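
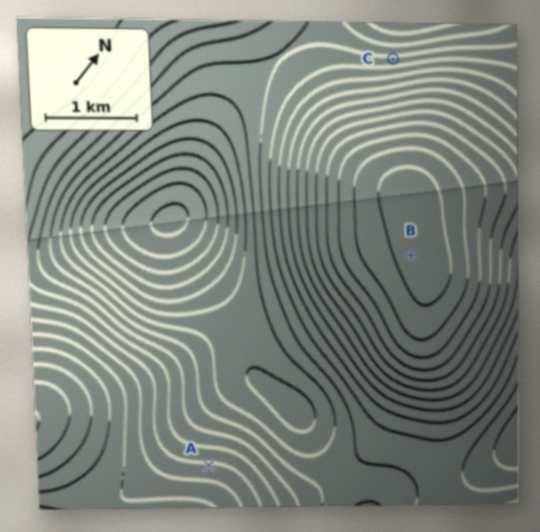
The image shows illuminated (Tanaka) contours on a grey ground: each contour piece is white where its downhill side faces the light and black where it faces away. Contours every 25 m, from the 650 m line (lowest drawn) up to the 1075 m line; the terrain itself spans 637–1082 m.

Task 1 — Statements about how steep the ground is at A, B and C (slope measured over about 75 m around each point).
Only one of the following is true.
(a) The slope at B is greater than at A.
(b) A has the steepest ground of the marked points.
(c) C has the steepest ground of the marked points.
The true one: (c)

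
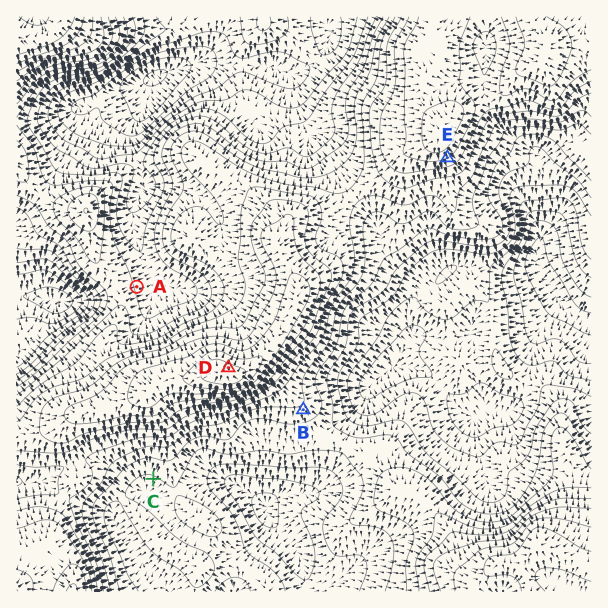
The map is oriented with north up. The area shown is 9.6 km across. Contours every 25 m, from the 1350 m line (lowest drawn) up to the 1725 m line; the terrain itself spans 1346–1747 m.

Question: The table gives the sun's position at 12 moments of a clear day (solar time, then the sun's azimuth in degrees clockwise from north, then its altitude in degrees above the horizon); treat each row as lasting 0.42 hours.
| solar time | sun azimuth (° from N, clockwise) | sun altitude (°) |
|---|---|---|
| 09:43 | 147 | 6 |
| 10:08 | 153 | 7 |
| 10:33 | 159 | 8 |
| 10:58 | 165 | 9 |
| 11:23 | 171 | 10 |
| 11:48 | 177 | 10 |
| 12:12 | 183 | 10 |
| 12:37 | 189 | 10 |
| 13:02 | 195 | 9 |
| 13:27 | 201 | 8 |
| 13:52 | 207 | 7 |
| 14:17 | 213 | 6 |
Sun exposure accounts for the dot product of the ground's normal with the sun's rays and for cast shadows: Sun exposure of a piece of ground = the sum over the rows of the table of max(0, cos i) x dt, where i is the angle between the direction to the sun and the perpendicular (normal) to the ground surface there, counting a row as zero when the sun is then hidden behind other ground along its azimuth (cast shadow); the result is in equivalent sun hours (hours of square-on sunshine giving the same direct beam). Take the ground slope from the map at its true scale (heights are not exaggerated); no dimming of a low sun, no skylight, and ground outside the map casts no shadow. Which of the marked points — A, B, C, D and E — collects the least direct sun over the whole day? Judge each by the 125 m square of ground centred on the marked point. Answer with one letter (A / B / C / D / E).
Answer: D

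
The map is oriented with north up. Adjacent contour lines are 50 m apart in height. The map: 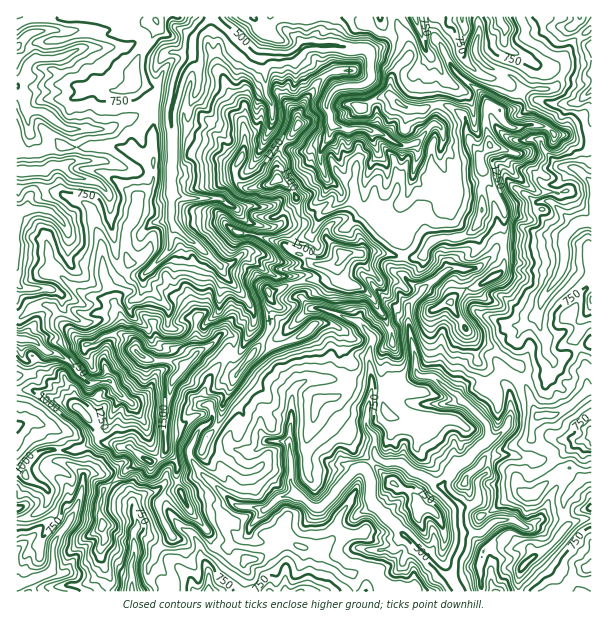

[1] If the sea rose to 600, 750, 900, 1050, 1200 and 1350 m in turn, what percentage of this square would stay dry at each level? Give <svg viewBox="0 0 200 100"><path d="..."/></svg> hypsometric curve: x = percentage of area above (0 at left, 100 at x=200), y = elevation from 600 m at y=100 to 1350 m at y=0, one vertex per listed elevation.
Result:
<svg viewBox="0 0 200 100"><path d="M179 100l-43-20-57-20-31-20-22-20-15-20"/></svg>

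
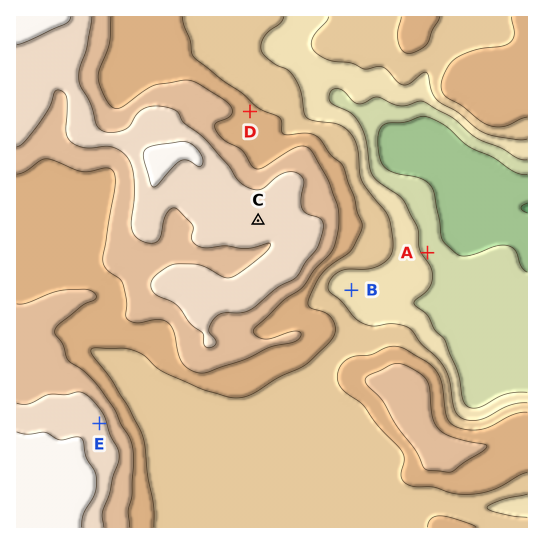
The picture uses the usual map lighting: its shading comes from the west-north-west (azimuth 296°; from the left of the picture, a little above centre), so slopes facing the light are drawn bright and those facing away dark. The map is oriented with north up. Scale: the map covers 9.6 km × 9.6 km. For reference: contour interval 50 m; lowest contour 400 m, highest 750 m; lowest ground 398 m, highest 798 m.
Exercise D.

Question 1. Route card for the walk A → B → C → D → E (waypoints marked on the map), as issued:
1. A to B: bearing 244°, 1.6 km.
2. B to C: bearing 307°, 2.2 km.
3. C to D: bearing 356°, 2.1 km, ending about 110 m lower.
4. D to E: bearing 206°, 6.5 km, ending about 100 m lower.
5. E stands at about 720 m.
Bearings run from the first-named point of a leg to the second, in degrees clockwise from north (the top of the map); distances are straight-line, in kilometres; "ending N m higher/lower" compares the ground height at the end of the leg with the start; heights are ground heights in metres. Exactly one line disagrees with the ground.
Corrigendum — Line 4: it should read "ending about 100 m higher".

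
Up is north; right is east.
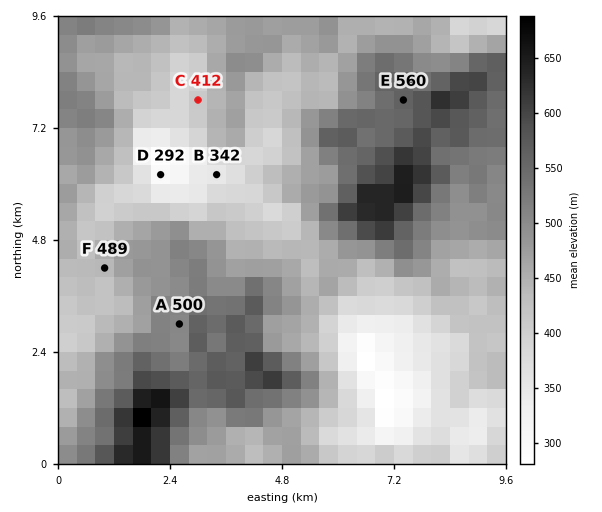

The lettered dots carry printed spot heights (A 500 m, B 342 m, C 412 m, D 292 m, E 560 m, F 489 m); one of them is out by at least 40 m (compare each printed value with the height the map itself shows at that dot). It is F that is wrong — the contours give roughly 439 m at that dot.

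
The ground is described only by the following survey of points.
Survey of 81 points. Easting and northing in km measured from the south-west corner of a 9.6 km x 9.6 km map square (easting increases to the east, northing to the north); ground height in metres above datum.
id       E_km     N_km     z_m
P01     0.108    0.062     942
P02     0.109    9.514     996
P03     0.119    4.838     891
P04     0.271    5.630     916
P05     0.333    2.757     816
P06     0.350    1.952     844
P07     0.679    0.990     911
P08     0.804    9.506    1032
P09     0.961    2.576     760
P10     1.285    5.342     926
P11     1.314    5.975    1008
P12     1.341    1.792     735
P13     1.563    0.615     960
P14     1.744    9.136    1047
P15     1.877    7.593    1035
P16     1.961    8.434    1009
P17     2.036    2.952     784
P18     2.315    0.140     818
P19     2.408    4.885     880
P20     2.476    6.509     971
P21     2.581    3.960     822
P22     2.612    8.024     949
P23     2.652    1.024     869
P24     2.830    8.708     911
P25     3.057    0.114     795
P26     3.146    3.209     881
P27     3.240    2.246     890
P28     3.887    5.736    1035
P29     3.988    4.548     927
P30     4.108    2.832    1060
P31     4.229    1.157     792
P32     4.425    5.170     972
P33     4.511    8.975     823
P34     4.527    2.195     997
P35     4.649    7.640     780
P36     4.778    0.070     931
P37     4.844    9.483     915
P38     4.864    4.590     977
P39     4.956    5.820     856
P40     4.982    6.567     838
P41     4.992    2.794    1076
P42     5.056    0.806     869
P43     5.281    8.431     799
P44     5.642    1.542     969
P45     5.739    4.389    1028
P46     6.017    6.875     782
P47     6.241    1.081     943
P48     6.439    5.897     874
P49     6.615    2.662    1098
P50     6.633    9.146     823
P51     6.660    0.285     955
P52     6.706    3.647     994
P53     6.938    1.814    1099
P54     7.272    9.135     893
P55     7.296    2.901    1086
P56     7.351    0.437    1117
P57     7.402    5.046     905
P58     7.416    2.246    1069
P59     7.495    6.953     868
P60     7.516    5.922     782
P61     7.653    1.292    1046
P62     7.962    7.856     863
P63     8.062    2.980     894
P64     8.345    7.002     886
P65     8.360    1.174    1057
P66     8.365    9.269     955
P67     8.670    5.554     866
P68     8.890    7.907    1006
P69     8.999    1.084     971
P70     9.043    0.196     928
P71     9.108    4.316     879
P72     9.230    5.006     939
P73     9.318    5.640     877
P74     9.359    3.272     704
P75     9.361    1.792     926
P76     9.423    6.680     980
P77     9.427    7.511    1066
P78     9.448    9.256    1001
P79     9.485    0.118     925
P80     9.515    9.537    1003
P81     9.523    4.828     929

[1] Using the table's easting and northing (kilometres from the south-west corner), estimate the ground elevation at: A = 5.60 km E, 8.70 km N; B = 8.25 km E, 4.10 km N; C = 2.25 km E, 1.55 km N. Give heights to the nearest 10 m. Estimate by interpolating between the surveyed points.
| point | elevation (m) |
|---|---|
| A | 760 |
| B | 950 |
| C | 800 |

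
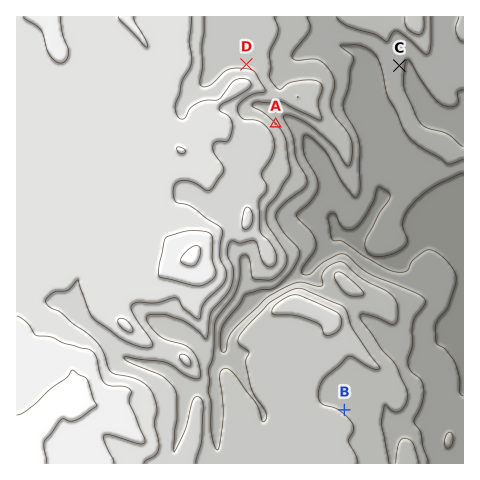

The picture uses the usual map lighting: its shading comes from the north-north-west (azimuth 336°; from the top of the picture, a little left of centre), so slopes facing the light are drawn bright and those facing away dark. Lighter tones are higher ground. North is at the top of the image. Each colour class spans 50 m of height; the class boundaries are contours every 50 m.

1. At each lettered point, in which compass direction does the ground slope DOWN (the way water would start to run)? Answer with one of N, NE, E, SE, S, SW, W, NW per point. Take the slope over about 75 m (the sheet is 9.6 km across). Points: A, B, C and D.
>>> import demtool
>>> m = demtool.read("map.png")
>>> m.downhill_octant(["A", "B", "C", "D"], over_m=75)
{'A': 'NE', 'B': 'NE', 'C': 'E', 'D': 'N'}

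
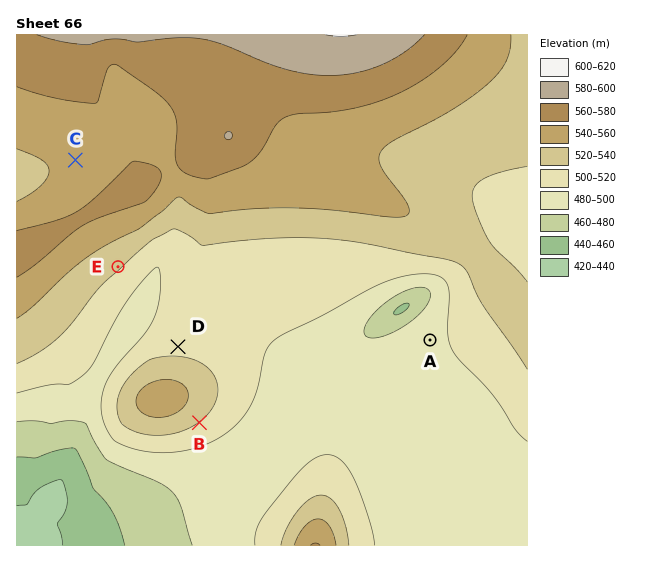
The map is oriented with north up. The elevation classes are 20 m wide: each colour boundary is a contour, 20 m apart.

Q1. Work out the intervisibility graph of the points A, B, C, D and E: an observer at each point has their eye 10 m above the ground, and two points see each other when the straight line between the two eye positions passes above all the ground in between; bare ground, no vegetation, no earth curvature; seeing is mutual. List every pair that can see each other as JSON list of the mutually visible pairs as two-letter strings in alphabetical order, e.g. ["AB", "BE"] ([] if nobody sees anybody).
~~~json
["AB", "AD", "AE", "DE"]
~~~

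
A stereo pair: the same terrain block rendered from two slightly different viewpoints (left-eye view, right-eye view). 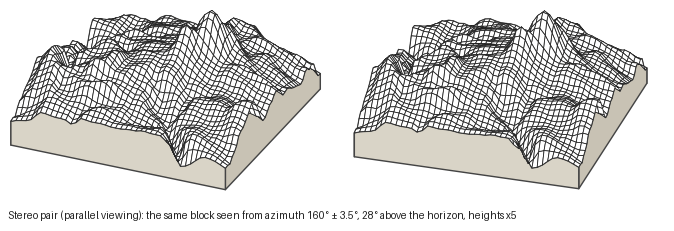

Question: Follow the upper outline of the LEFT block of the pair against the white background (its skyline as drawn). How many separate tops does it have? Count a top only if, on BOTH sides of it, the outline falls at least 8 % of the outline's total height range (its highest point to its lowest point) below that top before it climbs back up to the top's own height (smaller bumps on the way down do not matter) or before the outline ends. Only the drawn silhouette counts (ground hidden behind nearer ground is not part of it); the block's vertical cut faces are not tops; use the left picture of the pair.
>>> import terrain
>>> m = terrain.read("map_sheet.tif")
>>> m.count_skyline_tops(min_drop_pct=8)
2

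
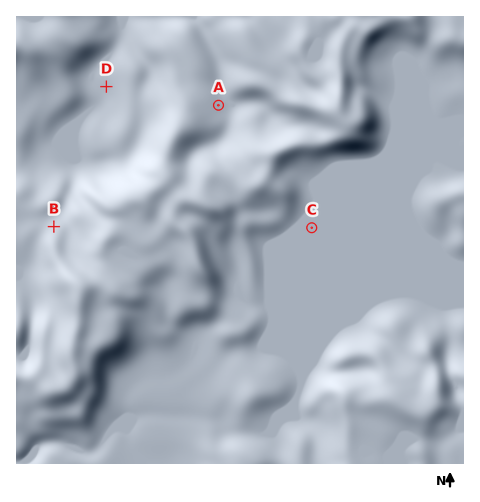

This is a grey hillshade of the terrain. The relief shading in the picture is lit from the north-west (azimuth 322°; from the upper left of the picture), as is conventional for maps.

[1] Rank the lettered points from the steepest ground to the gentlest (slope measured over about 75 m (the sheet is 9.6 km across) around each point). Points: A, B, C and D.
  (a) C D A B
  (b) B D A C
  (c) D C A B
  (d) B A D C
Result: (d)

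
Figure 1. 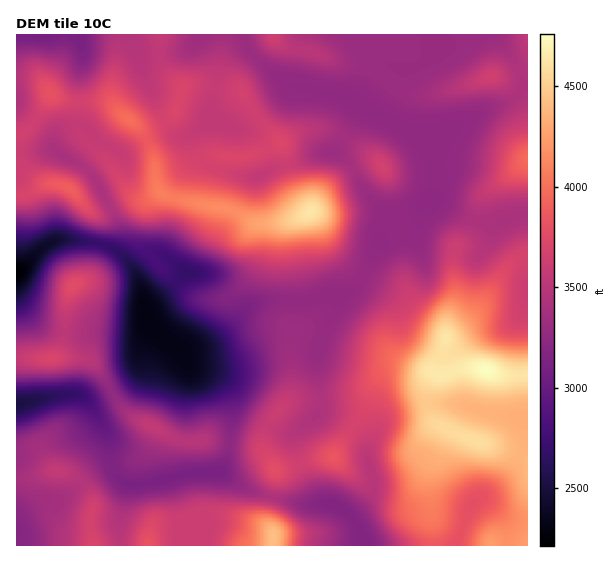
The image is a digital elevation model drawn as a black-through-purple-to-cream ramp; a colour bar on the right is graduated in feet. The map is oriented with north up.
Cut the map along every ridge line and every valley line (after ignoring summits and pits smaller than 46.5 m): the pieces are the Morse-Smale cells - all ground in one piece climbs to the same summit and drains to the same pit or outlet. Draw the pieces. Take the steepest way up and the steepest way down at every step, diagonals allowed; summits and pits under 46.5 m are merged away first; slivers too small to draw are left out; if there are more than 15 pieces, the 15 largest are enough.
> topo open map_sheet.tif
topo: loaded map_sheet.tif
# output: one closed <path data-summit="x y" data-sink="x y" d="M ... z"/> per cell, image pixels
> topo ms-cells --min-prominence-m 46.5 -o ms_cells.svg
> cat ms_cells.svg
<path data-summit="486 369" data-sink="17 273" d="M435 201l-4 0-16 9-26 4-5 5-4 9 0 16-24 43-11 8-14-2-6 1-2 2 1 11-5 8-27 20-3 13 3 21-1 24-6 11-17 21-5 12 0 12 12 21 23-5 2-2-5-16 0-12 7-9 16-12 13 1 23 11 11-15 10-23 8-11 6-3 49 0-6 5-4 9-1 17 6 16 15 10-19 40 4 74 94 1 1-330-10-1-17 7-19 0-15-4z"/><path data-summit="310 212" data-sink="17 273" d="M242 34l-82 1 0 26 5 11 18 16-6 20-2 5-8 6-17 8-9 0-15-9-17-16-35 0-16-4-7-4-16 27-13 13-6 1 0 16 38-1 27 15 11 10 18 32 15-8 21 0 12-6-10 12-1 43 6 10 4-3 6 0 22 16-8 10 12 12 9 5 28 0 5-3 20-19 8-16 0-31 2-4 30-4 18-8-2 3 0 12 2 36 4 15 9 16 7-2 16 2 5-2 10-12 16-29 4-8 0-16 4-9 0-6-19-21-14-27-10-10-8-3 30-45-8-6-13-6-44-8-13-5-37-33z"/><path data-summit="310 212" data-sink="17 35" d="M159 34l-142 0-1 99 6 1 13-13 16-27 7 4 16 4 35 0 17 16 15 9 13-1 17-9 6-9 6-20-18-16-5-11z"/><path data-summit="486 369" data-sink="365 545" d="M434 373l-9 0-6 2-30-1-6 3-8 11-10 23-12 16 12 13 3 24 5 13 0 12-2 6-20 21 9 13 5 17 68-1-4-74 19-40-15-10-6-16 1-17 4-9 7-4z"/><path data-summit="491 76" data-sink="17 273" d="M527 34l-90 0 2 15-6 9-10 7-13 5-19-3-30 36 0 2 8 6 40 19 14 9 4 0 40-18 20-12 26-10 10-12 5 0z"/><path data-summit="486 369" data-sink="146 315" d="M322 295l-21 7-36-1-11 2-7 4-8 12-25 22-34 11 10 15 24 10 13 12 5 18-3 36 2 2 20 1 12 3 1-16 27-40 1-24-3-21 3-13 27-20 5-8z"/><path data-summit="527 159" data-sink="17 273" d="M527 87l-4 0-10 12-26 10-36 20-27 11 4 7 5 20 2 26-2 8 34 17 15 4 19 0 12-5 15-2z"/><path data-summit="310 212" data-sink="146 315" d="M307 214l-21 8-23 1-3 2 0 27-3 12-6 12-20 19-10 4-18 0-10-4-16-13-12 12-20 14 3 16 23 22 8 5 4 0 26-8 9-5 21-19 8-12 7-4 11-2 36 1 18-5 2-4-8-14-4-15z"/><path data-summit="153 427" data-sink="146 315" d="M149 325l-1 10-8 17 0 11-3 8-12 12-13 8 7 13 15 14 43 21 12 3 24-1 16 2 2-2 1-34-3-12-5-10-10-8-24-10-10-15-15-11z"/><path data-summit="70 189" data-sink="17 273" d="M54 150l-38 2 1 119 4-1 24-24 9-5 20-2 25 4 2-4 0-18-9-9 11-1 6-2 0-4-12-22-11-14z"/><path data-summit="273 35" data-sink="17 273" d="M365 34l-122 0 0 2 5 13 37 33 13 5 44 8 19 10 23-30 11-8-12-8-11-11z"/><path data-summit="382 167" data-sink="17 273" d="M365 107l-4 2-28 43 8 3 10 10 9 19 24 29 1 5 8-5 22-3 12-5 6-6 2-19-3-20-7-19-16-11-40-19z"/><path data-summit="153 427" data-sink="17 404" d="M111 391l-17 8-9 0 11 13 12 23 4 33 10 14 5 3 12 0 52-12 24 0 8-5 6-19 0-6-16-2-24 1-19-5-40-22-11-11z"/><path data-summit="274 536" data-sink="17 404" d="M78 394l-12 0-49 9-1 46 21 0 14 20 16 4 14 9 17-15 11-4 2-10-2-14-8-18-10-17z"/><path data-summit="74 285" data-sink="146 315" d="M103 245l-4 0-8 30-5 4-11 4-6 9-4 17 0 24 72 1 10-7-3-30-8-24-7-10-11-12z"/>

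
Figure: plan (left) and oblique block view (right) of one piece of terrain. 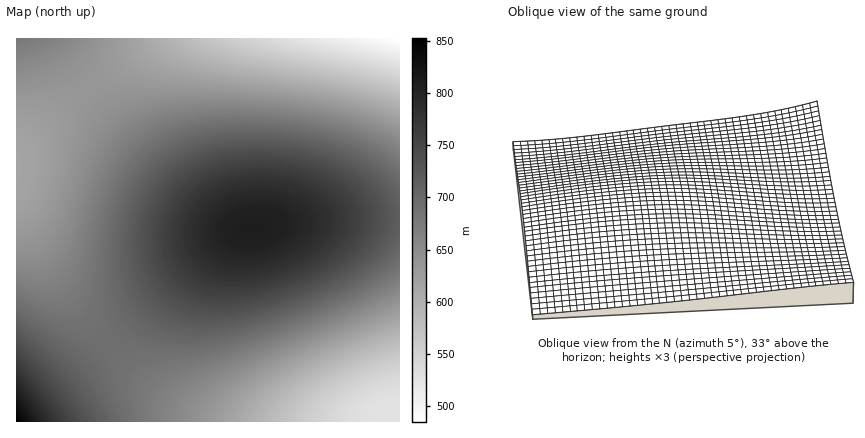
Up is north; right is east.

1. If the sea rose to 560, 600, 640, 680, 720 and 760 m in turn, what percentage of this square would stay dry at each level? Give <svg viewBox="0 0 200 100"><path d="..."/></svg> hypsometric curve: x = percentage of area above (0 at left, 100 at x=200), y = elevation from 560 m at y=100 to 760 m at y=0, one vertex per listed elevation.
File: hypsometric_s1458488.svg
<svg viewBox="0 0 200 100"><path d="M189 100l-14-20-34-20-40-20-44-20-29-20"/></svg>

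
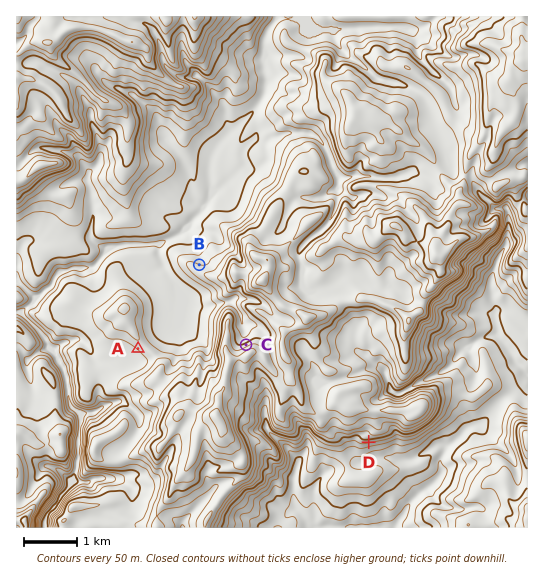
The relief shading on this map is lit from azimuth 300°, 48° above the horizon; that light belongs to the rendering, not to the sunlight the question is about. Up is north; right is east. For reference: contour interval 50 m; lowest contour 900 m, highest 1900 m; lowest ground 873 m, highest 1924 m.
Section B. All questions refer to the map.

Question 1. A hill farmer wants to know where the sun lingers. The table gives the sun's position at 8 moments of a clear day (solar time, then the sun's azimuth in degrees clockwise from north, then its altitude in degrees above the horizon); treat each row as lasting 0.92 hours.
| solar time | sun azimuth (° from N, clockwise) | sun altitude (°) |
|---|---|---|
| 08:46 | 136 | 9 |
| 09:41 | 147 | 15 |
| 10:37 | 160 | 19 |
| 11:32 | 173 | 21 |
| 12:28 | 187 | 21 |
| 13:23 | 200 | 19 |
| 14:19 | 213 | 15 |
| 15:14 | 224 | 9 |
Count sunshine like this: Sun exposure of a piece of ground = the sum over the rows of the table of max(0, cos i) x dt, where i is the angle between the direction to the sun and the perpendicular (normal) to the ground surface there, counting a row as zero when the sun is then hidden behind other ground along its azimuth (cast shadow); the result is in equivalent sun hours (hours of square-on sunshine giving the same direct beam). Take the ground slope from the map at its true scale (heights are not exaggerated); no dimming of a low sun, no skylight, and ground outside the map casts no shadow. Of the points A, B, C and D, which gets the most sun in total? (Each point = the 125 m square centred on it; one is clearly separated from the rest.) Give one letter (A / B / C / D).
D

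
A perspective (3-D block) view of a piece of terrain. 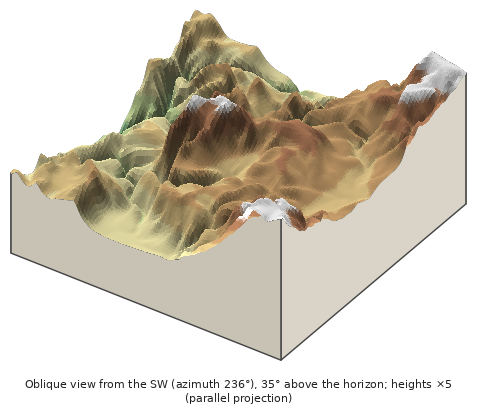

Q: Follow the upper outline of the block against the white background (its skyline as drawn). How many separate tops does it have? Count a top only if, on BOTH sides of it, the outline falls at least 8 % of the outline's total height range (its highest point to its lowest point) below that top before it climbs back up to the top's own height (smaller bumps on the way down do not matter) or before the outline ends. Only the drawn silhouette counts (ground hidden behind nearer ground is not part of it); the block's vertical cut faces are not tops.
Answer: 2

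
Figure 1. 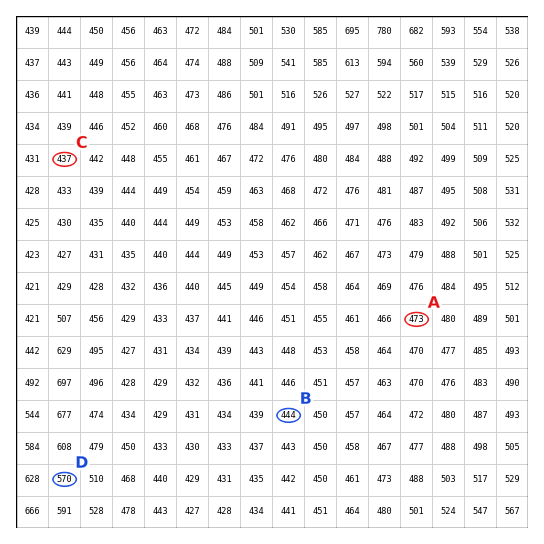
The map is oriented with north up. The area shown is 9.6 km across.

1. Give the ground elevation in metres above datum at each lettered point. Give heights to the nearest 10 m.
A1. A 470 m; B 440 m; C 440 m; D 570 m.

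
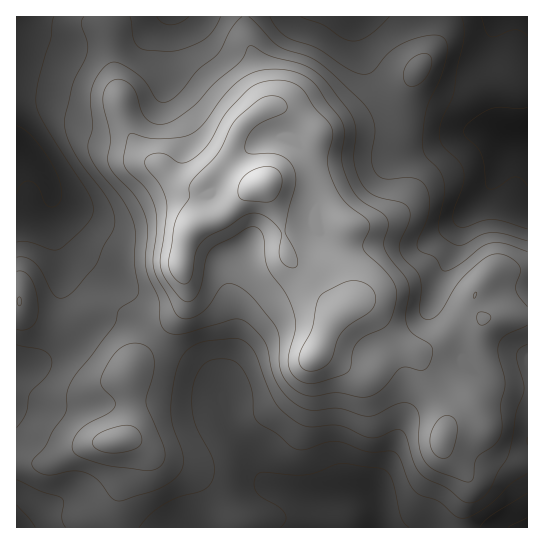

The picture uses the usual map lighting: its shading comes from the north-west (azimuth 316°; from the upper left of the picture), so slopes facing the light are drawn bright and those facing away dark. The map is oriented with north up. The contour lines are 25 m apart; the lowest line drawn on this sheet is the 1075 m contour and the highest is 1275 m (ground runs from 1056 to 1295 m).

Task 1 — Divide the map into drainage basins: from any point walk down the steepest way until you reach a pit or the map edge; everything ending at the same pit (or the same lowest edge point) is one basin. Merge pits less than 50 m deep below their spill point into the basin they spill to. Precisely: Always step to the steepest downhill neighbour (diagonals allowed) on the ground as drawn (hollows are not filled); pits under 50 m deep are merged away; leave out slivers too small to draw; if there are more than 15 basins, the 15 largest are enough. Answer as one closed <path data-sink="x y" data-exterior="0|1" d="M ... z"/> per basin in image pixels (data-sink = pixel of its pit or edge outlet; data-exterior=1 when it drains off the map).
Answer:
<path data-sink="527 527" data-exterior="1" d="M263 184l-13 5-31 28-18 6-12 7-8 27 0 13 6 17 0 14-10 17-48 49-1 16 3 10 0 32-4 10-6 5-39 7-29 16-37 0 0 64 511 1 1-139-21-1-20-4-6 4-9 10-3 5 2 4-16 10-9 11 6-17-1-6-22-28-13-24-18-12-19-23-14-13-12-1-15 9-30-36-20-19-9-43z"/><path data-sink="527 134" data-exterior="1" d="M527 16l-281 0 1 23 6 15 12 40 2 13-18 12-8 7-6 12-7 19 0 6 11 11-10-9-6 0-17 12-9 12 0 33-2 3 24-8 31-28 13-5 16 31 9 43 20 19 30 36 15-9 12 1 14 13 19 23 18 12 13 24 22 28 1 6-5 16 8-10 16-10-2-10 15-27-5-21 0-19 4-11 10-3 35-1z"/><path data-sink="17 147" data-exterior="1" d="M245 16l-229 1 1 446 30 1 35-17 39-7 6-5 4-10 0-32-3-10 1-16 48-49 10-17 0-14-6-17 0-13 7-24 9-11 0-33 9-12 17-12 6 0-1-8 11-27 10-11 18-12-2-13-12-40-6-15z"/>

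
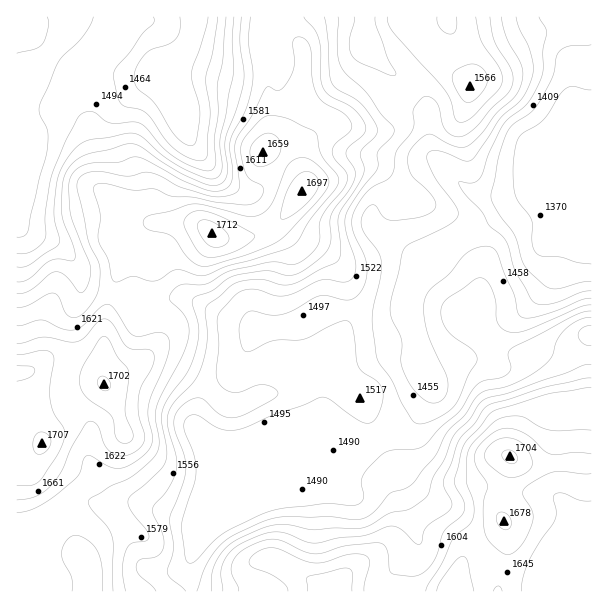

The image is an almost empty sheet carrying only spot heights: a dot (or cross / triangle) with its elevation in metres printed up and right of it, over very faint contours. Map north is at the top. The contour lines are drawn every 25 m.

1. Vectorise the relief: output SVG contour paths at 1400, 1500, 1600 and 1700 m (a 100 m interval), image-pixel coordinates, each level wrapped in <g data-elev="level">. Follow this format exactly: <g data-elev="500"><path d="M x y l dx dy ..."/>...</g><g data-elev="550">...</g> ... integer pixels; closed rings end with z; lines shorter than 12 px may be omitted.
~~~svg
<g data-elev="1400"><path d="M591 281l-10 1-24 7-8-1-6-4-18-18-10-30-18-26-5-9-1-6 7-37 8-24 7-9 17-12 9-10 14-26 5-24 5-4 6-3 22-1"/></g><g data-elev="1500"><path d="M591 311l-7 1-9 3-63 33-4 6 3 12-2 7-8 5-16 2-8 4-18 27-19 17-17 18-9 3-23 1-10 5-13 13-5 8-2 7 3 14-2 4-3 3-8 2-28-2-39 4-15 4-45 21-11 9-19 20-5 1-3-2-4-37 12-41 2-12-2-16-10-27 0-6 4-5 4-2 5 0 22 13 8 2 9 0 87-33 7 3 21 16 12 7 8 0 7-7 5-15 0-11-5-8-15-10-5-6-5-36-2-6-3-3-4 0-6 2-33 16-32 2-25 11-5-2-2-6-2-12 1-9 4-8 5-4 5 0 16 4 11 0 13-5 24-14 9 0 21 4 6-2 6-5 6-12 1-14-3-12-11-25-1-8 1-7 6-12 9-12 6-5 13-6 5-6 4-22 14-18 3-6 0-17 3-6 7-8 5-1 4 2 6 7 4 18 3 6 7 6 9 2 6-3 9-7 15-18 15-13 5-7 2-8-1-9-17-30-5-25"/><path d="M226 17l-3 43-6 24 1 29-4 27 2 22-3 7-4 2-8-1-23-11-14-10-17-20-7-6-8-1-21 1-6-2-12-9-9 0-6 5-10 20-16 37-7 38 1 22-2 6-5 6-7 5-8 3-7 0"/><path d="M375 17l1 9 12 33 8 13-1 3-6 0-26-11-10-7-3-7-1-8 5-19 0-6"/></g><g data-elev="1600"><path d="M113 591l-1-54-5-11-16-17-3-8 2-3 20-12 24-11 18-15 6-9 1-10-4-22 2-12 5-14 21-39 6-21 0-7-3-8-4-6-12-12 0-6 5-6 5-3 26-1 18-11 10-3 36-8 21 3 11-4 9-7 6-8 3-7-1-14 2-7 6-9 15-18 4-8 2-6-2-4-11-14-3-9 4-7 14-12 1-8-6-9-21-11-7-8-5-17-1-28-5-10-7-3-5 2-1 6 1 20-4 13-6 9-5 3-3 0-7-3-3 1-14 28-15 22-2 12 5 35-1 4-2 3-13 4-15 0-29-9-20-11-11-4-21 4-29-5-15 3-6 6-1 8 11 52 12 26-1 19-3 12-12 15-9 6-4-1-5-3-7-17-5-4-7 2-20 11-10 1"/><path d="M591 388l-45 6-49 16-8 4-10 14-13 13-5 11-7 30 2 6 8 13 0 11-5 6-15 13-9 27-6 9-7 7-11 2-19-3-3-4-2-20-3-4-4-2-33 3-23 7-9 1-12-3-22-11-11-1-10 3-13 6-7 4-5 6-4 8 0 6 7 15 1 4"/></g><g data-elev="1700"><path d="M511 464l4-1 2-2 0-6-6-5-7 1-2 2 0 5 5 4z"/><path d="M36 453l3 1 5-1 6-7 0-8-5-5-6-1-4 5-2 9z"/><path d="M103 390l5 0 3-6-4-6-5-2-3 2-2 5 2 4z"/><path d="M17 381l13-4 5-6-3-4-15-1"/><path d="M211 246l7 1 7-2 4-5 0-4-5-6-8-6-9-4-6 0-3 4 0 6 6 11z"/></g>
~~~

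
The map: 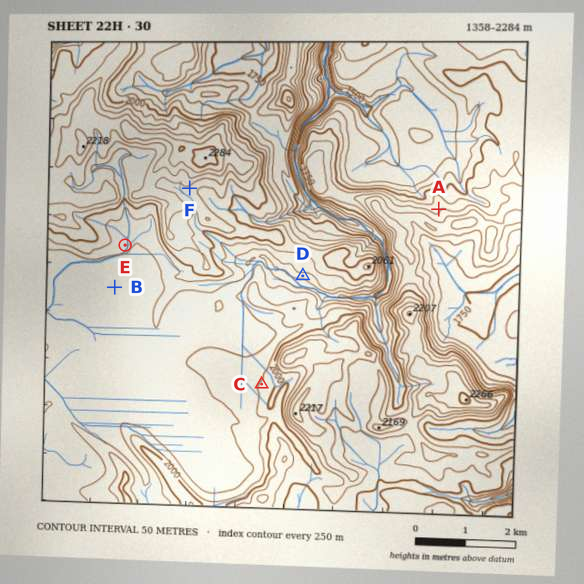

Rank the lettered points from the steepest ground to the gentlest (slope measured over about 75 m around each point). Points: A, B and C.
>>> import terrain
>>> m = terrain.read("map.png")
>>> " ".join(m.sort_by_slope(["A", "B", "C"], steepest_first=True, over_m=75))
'A C B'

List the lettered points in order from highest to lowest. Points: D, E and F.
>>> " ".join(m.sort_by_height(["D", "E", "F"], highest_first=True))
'F E D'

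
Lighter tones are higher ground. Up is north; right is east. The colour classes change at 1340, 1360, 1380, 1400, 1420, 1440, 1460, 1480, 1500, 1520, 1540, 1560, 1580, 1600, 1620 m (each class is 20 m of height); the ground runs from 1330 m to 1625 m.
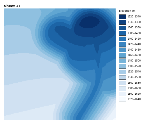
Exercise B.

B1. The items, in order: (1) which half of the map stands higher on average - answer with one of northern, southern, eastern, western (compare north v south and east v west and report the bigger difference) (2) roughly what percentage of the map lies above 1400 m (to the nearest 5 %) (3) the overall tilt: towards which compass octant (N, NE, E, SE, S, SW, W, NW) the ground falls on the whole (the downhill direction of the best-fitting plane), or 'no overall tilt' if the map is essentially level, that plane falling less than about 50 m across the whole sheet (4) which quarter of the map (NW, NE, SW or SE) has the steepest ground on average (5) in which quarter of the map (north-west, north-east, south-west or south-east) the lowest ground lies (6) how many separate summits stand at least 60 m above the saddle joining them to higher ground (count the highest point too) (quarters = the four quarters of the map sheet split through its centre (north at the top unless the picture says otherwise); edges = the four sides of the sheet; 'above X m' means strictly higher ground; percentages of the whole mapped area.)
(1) The western half stands higher on average than the eastern half.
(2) About 80 % of the map lies above 1400 m.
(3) The general tilt is down to the north-east (the land rises towards the south-west).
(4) The south-east quarter is the steepest part of the map.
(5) Look to the north-east quarter for the lowest ground.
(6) Counting only tops that stand 60 m proud, the map has 3 summits.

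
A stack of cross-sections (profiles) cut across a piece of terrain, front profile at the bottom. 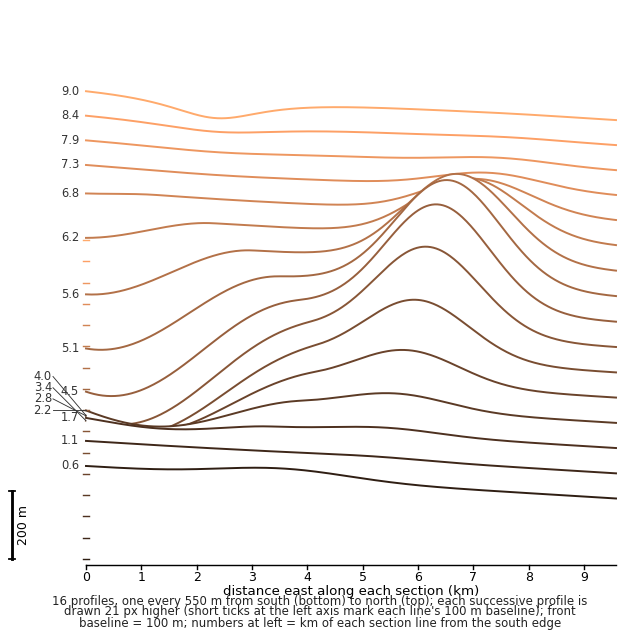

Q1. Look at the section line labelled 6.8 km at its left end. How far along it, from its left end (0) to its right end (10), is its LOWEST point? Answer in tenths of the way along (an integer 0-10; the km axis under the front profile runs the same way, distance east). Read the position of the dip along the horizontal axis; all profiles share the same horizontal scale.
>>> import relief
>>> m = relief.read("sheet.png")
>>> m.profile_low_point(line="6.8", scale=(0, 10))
10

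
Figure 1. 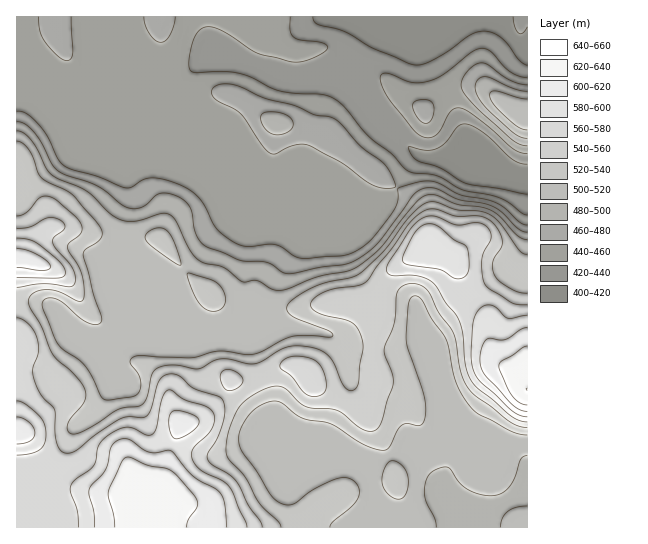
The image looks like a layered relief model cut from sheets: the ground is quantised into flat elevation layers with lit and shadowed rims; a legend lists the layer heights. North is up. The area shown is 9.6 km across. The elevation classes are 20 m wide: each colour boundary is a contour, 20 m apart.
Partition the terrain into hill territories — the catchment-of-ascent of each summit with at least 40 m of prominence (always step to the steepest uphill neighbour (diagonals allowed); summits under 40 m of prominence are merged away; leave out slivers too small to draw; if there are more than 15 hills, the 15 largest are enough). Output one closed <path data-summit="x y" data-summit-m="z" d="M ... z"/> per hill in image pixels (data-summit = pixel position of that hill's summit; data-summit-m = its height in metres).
<path data-summit="527 389" data-summit-m="640" d="M527 16l-511 1 1 168 22-10 34-24 65-27 39-37-41 42-13 30 0 7 8 23 0 13-7 27 0 29 6 5 23 9 27 27 10 16 7 6 10 6 16 0 12-7 9-10 3-11 2 0 22 29 31 0 15 3 10 2 18 12 8 3 41 3 15-3 18-8 4 2 4 9 20 87-2 17-9 22 0 4 5 5-11-5-6-11-21-19-10 0-27 10-4 16-17-10-15 0-31 13-16 13 9 17 10 11 7 4 9 3 202-1 0-349-37-2-41-17-24-2-8-2-55-54-14-30 19-32 23-10 70 0 20-5 9 0 11 4 16 16 10 4z"/><path data-summit="154 527" data-summit-m="635" d="M249 299l-2 0-6 15-18 13-16 0-8-4-52 0-16 6-17 14-6 6-5 10 2 11 7 8 0 7-11 18-8 10-21 17-11 27-10 10-10 6-25 2 0 52 309 1-11-4-9-7-14-24 16-13 31-13 15 0 17 10 4-16 27-10 10 0 4 2 17 17 6 11 10 4-4-4 0-4 9-22 2-17-20-87-6-11-20 8-15 3-41-3-8-3-18-12-10-2-15-3-31 0z"/><path data-summit="30 261" data-summit-m="608" d="M142 121l-69 30-34 24-23 11 0 115 22 0 12 4 27 30 8 5 17 5 9 0 20-16 16-6 52-1-12-11-7-12-27-27-23-9-6-5 0-29 7-27 0-13-8-23 0-7 13-30z"/><path data-summit="527 114" data-summit-m="517" d="M490 24l-9 0-20 5-70 0-8 3-15 7-19 32 14 30 55 54 8 2 24 2 41 17 36 1 1-128-11-5-16-16z"/><path data-summit="17 431" data-summit-m="611" d="M38 301l-22 1 1 173 24-2 10-6 10-10 11-27 24-20 16-25 0-7-9-15 1-8 7-9-26-6-22-19-13-16z"/>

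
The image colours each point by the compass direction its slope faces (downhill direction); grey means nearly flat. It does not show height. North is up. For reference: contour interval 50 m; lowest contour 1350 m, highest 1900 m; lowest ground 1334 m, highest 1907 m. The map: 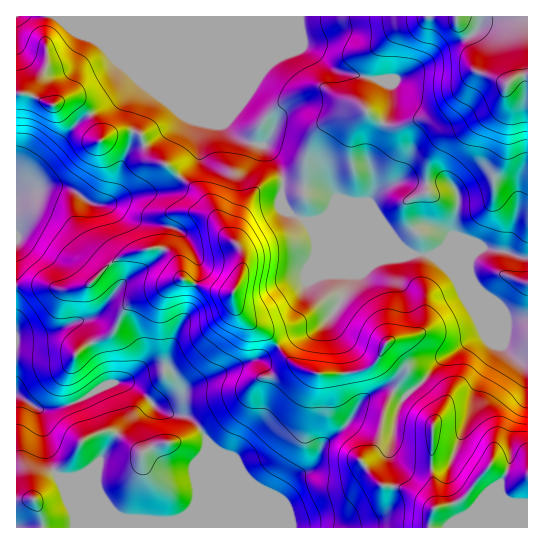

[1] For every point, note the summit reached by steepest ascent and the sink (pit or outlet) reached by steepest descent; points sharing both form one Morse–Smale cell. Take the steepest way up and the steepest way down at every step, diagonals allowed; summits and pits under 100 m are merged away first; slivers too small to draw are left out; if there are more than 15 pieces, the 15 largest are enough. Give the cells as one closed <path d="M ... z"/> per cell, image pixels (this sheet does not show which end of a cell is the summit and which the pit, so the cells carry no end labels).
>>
<path d="M427 16l-370 1 13 11 31 15 14 17 48 39 60 24 12 13 7 4 16 5 7 0 11 16 7 14-2 26 3 6 10 9 11 5 20-2 82 34 23 2 21 16 9 16 25 24 22 9 20-1 1-244-10 1-11 8-30-12-21 30-14 14-9 4-18 0-20 7-8-2-14-8-9-8-3-7 11-47 23-23 26-9z"/><path d="M181 177l-16 14-35 5-21 8-9 1 10 0 24 15 29 7 2 3-1 16-4 9-10 10-23 14-32 37-19 6 8 5 20 40 5 17 17-3 19-10 10-3 10 0 7 5 4 8-1 12-9 7-13 5 10 7 26 5 10 9 8 13 0 12-12 28 2 8 0 12-5 11-8 7 53-1 42-17 19-24 11-4 7-8 8-20 24-20 11-18 8-9 18-8 20 9 15-14-11-12-6-14-16-14-10 18-8 7-11 4-43 1-21-9-27-31-21-13-9-10-4-9 0-10 10-21-2-19-2-5-12-11-26-41z"/><path d="M169 100l-2 1 14 12 22 10-6 35-17 19 21 17 26 41 12 11 2 5 2 19-10 21 2 14 11 15 21 13 27 31 21 9 43-1 15-7 14-22 16 14 9 18 9 8 21-24 42-25-4-15-9-20-10-9-10-19-16-14-5-2-23-2-82-34-20 2-11-5-10-9-3-6 2-26-7-14-11-16-7 0-16-5-7-4-12-13z"/><path d="M79 323l-6 0-28 12-29 3 0 189 59 0 0-14-13-34 25 25 35 15 49 2 15-5 6-6 5-11 0-12-2-8 12-28 0-12-8-13-10-9-26-5-10-7 13-5 9-7 1-12-4-8-7-5-10 0-10 3-19 10-17 3-5-17-20-40z"/><path d="M25 93l-9 1 1 243 28-2 28-12 22-7 32-37 23-14 13-15 2-11-1-12-30-7-24-15-10 0 9-1 21-8 35-5 15-14-13-12-13-5-5-5-10-22-6-2-12 0-19 9-13-29-10-10-13-2-13 6z"/><path d="M421 384l-16 13-20-9-18 8-8 9-11 18-24 20-8 20-7 8-11 4-19 24-21 9-21 8-48 0-18 5-49-2-35-15-25-25 13 34 0 14 452 1 1-53-15 0-20-10-5 2-27 33-12 5-13 2-4-30 0-44 5-18 0-8z"/><path d="M471 299l13 35-42 25-22 24 17 24 0 8-5 18 0 44 5 31 24-8 29-35 28 11 8 0 2-2 0-155-25 0-18-8z"/><path d="M57 16l-41 1 0 76 18 3 19 9 13-6 13 2 10 10 13 29 19-9 16 1 4 3 8 20 5 5 13 5 12 11 18-18 6-35-22-10-66-53-14-17-31-15z"/><path d="M527 16l-98 0-14 9-20 7-24 26-10 39 3 12 13 11 17 7 21-7 18 0 9-4 14-14 21-30 30 12 11-8 9-1z"/>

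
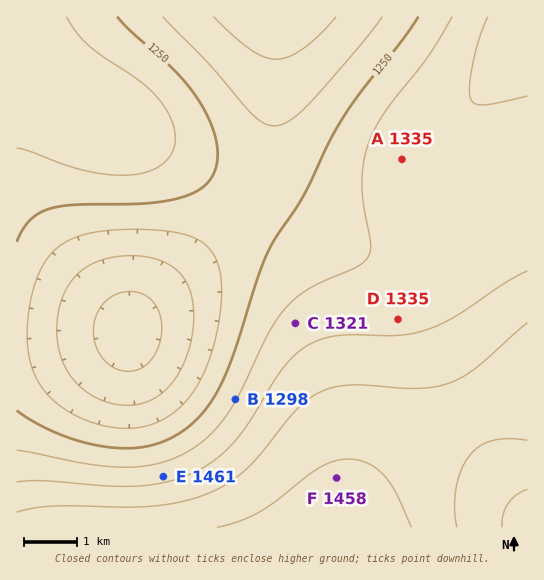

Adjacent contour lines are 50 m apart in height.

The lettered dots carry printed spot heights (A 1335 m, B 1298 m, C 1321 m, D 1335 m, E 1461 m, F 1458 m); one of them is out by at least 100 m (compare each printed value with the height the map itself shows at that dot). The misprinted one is E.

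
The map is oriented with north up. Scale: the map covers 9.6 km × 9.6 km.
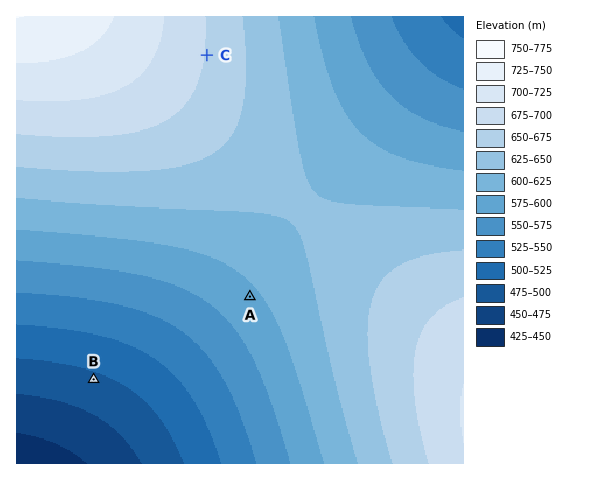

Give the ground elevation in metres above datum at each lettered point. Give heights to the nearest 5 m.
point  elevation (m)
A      595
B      495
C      675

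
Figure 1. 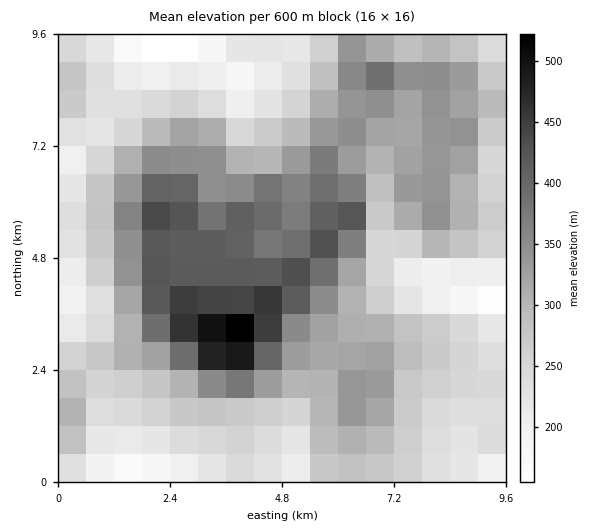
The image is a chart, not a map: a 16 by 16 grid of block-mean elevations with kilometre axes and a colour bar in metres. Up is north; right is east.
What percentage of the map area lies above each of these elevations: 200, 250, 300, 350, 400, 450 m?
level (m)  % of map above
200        93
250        69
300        45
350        22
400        12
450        3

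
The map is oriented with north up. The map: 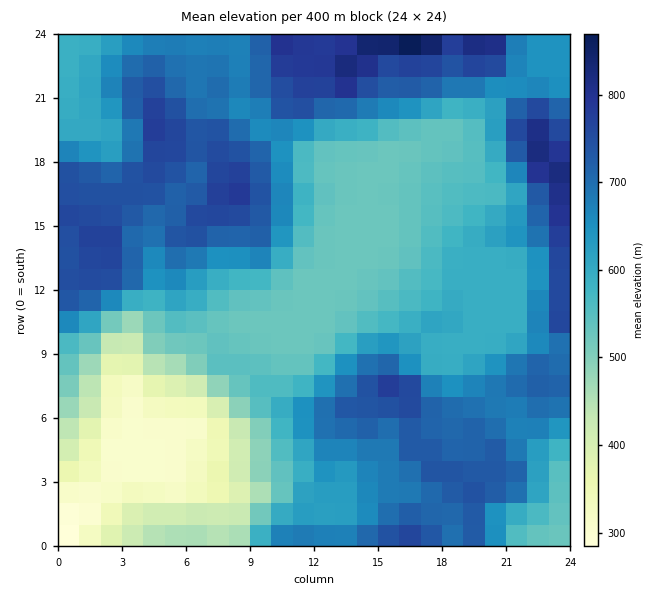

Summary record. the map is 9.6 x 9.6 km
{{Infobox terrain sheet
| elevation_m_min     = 280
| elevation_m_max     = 900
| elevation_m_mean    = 610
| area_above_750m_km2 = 10.9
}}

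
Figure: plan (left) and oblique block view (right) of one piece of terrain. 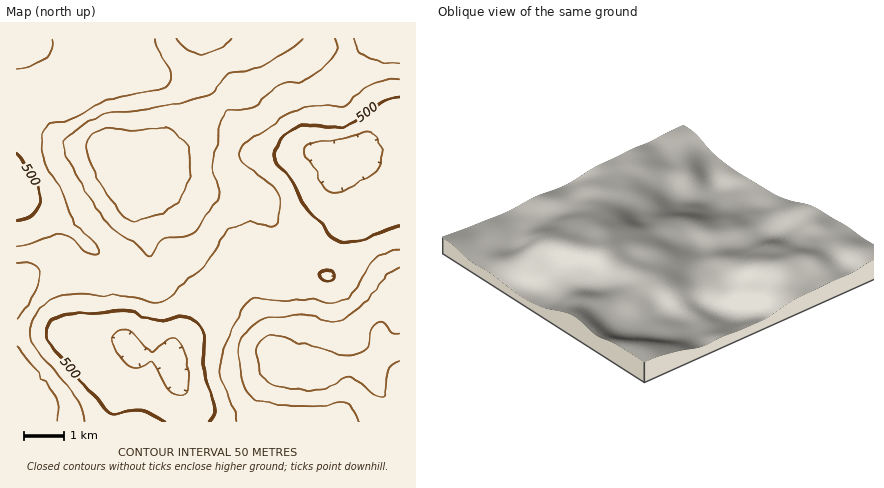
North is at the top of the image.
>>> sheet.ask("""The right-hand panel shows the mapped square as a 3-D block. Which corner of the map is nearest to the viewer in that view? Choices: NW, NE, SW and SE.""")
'SW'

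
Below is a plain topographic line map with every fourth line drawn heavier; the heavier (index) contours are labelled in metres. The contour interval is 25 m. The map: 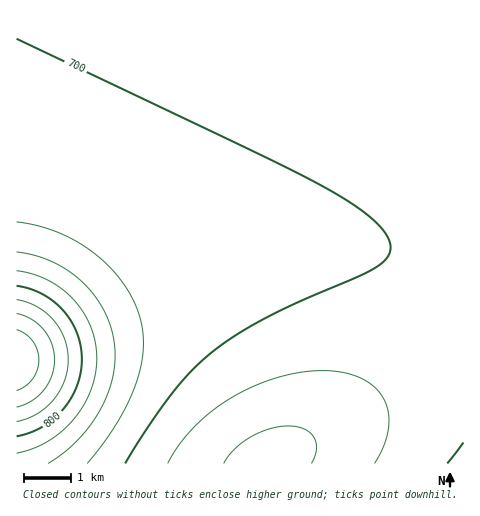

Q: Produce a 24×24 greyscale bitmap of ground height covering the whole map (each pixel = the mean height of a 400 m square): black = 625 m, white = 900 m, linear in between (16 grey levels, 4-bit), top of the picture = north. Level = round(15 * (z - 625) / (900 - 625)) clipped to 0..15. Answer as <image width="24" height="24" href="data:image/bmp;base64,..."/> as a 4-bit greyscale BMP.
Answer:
<image width="24" height="24" href="data:image/bmp;base64,Qk2WAQAAAAAAAHYAAAAoAAAAGAAAABgAAAABAAQAAAAAACABAAATCwAAEwsAABAAAAAAAAAAAAAAABEREQAiIiIAMzMzAERERABVVVUAZmZmAHd3dwCIiIgAmZmZAKqqqgC7u7sAzMzMAN3d3QDu7u4A////AId2VUMyIRERIiM0RJmHZUQzIhERIiMzRLqYdlQzMiIiIiMzRNypdlRDMyIiIiMzRO25hlVEQzMzIzMzRO26h2VURDMzMzMzRO25h2VURERDMzNERNypdmVVRERERERERLqYdlVVVERERERERJmHZlVVVERERERERId2ZVVVVERERERERHZmVVVVRERERERERGZVVVVURERERERERFVVVVRERERERERERFVVVURERERERERERFVVRERERERERERERFRERERERERERERERERERERERERERERERERERERERERERERERERERERERERERERERERERERERERERERERERERERERERERERDM0REREREREREREMzM0REREREREREQzMzMw=="/>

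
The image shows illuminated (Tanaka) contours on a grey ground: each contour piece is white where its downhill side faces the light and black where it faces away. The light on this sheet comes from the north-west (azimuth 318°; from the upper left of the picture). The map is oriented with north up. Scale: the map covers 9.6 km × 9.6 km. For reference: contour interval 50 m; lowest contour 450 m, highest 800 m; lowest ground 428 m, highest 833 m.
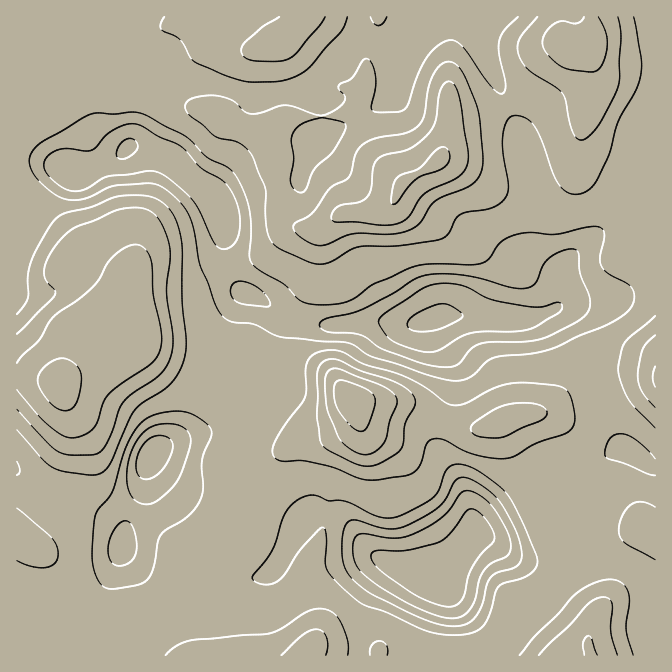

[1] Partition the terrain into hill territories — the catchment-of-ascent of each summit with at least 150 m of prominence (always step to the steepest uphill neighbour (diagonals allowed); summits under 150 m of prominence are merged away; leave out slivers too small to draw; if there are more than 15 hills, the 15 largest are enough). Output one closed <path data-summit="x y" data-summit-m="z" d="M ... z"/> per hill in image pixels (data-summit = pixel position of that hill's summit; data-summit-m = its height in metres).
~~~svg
<path data-summit="352 400" data-summit-m="833" d="M655 284l-8 0-35 14-47 5-13 8-27 8-40-1-1-2-39 0-31 8-16 0-16-3-34 3-33 0-28-6-13-9-5 13-11 18 0 35-10 35-18 14-36 10-32 12-13 11-6 35-15 28-4 18-3-10-17-14-26-11-26-4-12-6-20-19-4-1 0 182 639 1z"/><path data-summit="438 160" data-summit-m="808" d="M655 16l-638 0-1 139 39 9 19 10 13-1 21-10 22-17 39 12 36 31 13 14 5 10 3 15-2 32 12 25 8 8 23 10 13 11 17 7 18 3 33 0 24-3 42 3 31-8 39 0 23 3 27-1 18-7 13-8 47-5 35-14 9-1z"/><path data-summit="58 383" data-summit-m="818" d="M132 146l-5 2-15 13-32 13-6 0-19-10-17-5-22-2 0 315 24 21 12 6 32 5 28 15 9 9 3 10 4-18 15-28 6-35 13-11 32-12 36-10 18-14 10-35 0-35 15-27-5-9-10-6-14-5-11-13-9-20 0-25 2-2-2-15-10-20-45-40z"/>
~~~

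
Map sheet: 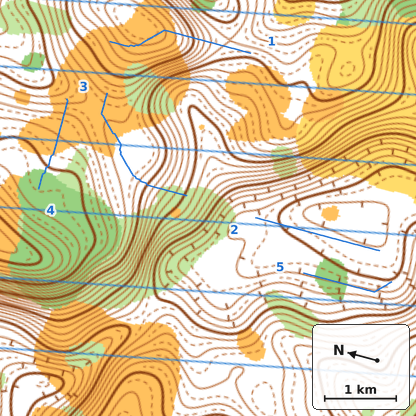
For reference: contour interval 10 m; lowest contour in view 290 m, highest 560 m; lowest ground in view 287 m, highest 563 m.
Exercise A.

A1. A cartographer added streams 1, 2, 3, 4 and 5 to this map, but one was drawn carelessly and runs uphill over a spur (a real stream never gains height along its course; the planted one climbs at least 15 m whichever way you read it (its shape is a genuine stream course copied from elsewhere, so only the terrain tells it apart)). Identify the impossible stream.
1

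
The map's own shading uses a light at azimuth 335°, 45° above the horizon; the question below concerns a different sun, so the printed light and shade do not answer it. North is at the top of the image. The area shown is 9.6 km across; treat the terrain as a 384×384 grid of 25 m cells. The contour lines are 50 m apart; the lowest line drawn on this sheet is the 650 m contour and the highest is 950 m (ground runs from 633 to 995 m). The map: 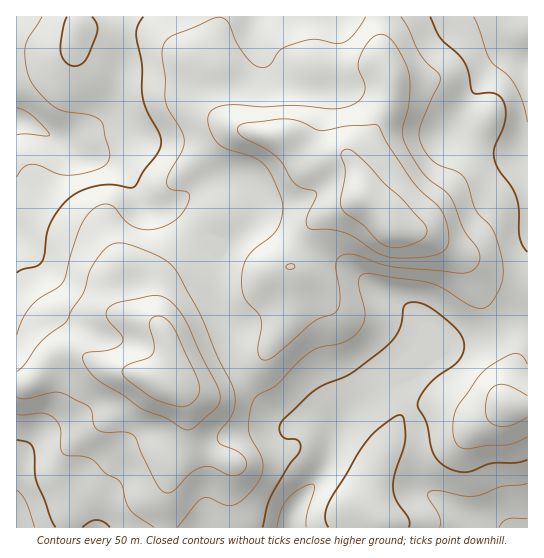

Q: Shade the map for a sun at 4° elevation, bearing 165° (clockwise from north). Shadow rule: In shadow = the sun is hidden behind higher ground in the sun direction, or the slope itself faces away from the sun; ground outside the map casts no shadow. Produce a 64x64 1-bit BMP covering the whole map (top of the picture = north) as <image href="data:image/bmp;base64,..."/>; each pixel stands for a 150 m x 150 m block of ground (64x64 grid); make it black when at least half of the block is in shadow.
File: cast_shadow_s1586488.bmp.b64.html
<image width="64" height="64" href="data:image/bmp;base64,Qk0+AgAAAAAAAD4AAAAoAAAAQAAAAEAAAAABAAEAAAAAAAACAAATCwAAEwsAAAIAAAAAAAAA////AAAAAAAAAAAAAAAAAAAAAAAIAAAAAAAAAA4AAAAAAAAADwAAAAAAAAAHgAAAAAAAAAfAAAAAAAAAA8AAAAAAAAADwAAAAAAAAAHAAAAAAAAYAIAAAAAAABgAAAAAAAAAAAAAAAAAAAAAAAAAAAAAAAAAAAAAAAAAAAAAAAAAAAAAAAABgAAAAAAAAAPhAAAAAAAAA/8AAAAAAAAD/8AAAAAAAAP+4B+AAAAAA/7gP4AAAAAB/PD/gAAAAAH8//8AAAAAAPj//gAAAAAAcP8AAAAAAAAA/ADwAAAAAAD4B/gAAAAAAP//8AAAAAAA/5/wAAAAAAD/B+AAAAAAAP4D4AAAAAAA/gHAAAAAAAD84cAPAAAAAPj/wA+AAAAA8P/gD8AAAADgf+APwAAAAAA/8A/AAAAAAD/wB8AAAAAPn+AHgAAAAA//wAMAABgAD/8AAAGAPAAP/wAAAOA8AA/+AAAA4H4AD//gAABgfgAP/fAAAAB+AD/9+AAAAH4A//34AAMAfAD/+eAAA+B4AP/gAAAD8AAAx4AAH//wAACAAAB///gAAAAAAP//+AAAAAAA///4ADAAAAD///gAOAAAAH//4AA4AAAAP//AADgAAAAf54AAOAAAAB/DAAQAAAAAH8PwDgAAAAAf//wEAAAAHg///gAAAAAeD//+AAAAAB4P//4AAA=="/>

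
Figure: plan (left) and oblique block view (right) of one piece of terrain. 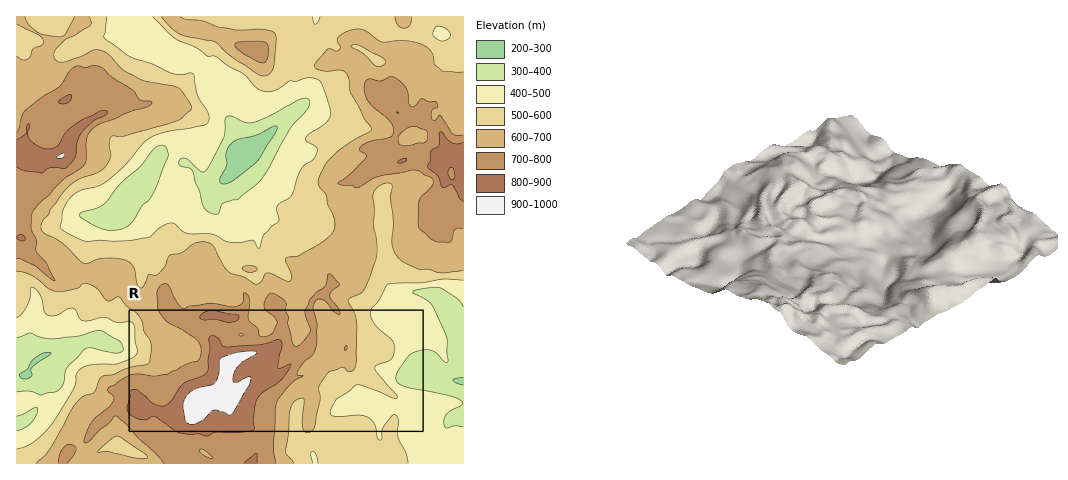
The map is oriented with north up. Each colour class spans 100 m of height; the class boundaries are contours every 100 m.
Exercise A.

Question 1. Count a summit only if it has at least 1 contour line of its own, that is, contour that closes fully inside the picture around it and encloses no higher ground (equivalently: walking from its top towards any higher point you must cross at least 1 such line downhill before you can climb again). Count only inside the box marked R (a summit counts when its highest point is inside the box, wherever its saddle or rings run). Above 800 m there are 2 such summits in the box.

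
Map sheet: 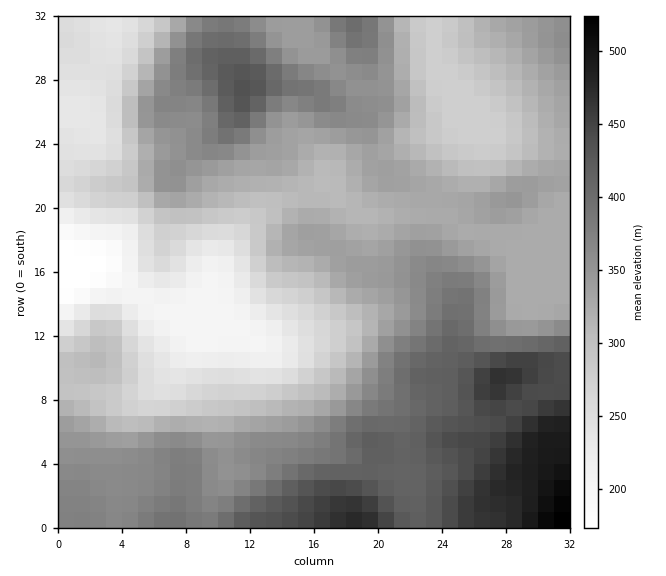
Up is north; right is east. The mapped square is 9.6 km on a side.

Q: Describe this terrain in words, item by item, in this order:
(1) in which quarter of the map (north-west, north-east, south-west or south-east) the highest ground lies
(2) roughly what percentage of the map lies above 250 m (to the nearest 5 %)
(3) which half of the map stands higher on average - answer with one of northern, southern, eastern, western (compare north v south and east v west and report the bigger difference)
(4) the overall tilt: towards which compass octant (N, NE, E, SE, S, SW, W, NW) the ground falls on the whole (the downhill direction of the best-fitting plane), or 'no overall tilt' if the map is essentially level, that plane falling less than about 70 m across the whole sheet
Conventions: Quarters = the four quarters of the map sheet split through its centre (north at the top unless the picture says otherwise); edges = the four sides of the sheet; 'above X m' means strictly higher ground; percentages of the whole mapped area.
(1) The highest ground is in the south-east quarter.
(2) Roughly 85 % of the ground is higher than 250 m.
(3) The eastern half stands higher on average than the western half.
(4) On the whole the ground falls towards the north-west.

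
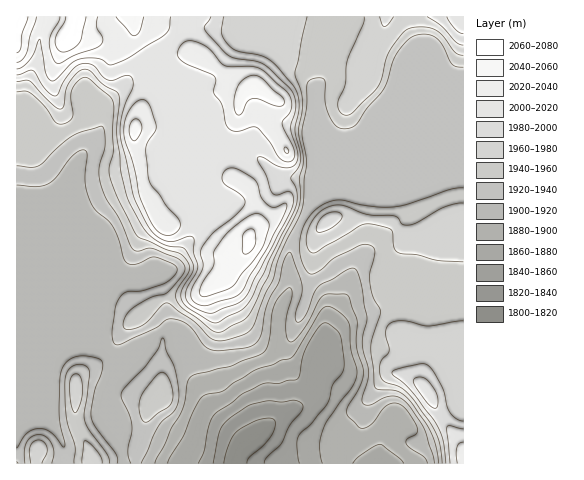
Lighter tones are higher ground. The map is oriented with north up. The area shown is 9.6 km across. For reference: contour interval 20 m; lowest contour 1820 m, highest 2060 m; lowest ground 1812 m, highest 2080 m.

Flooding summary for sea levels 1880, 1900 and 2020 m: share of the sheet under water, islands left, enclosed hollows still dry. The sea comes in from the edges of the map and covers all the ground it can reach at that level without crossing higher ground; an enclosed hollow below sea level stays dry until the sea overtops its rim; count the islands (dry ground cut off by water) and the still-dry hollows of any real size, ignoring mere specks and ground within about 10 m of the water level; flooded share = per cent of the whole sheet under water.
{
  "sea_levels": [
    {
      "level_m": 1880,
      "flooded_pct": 8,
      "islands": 0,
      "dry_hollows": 0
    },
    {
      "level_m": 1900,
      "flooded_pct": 13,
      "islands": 0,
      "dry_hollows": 0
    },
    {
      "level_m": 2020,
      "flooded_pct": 90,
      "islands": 3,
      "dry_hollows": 0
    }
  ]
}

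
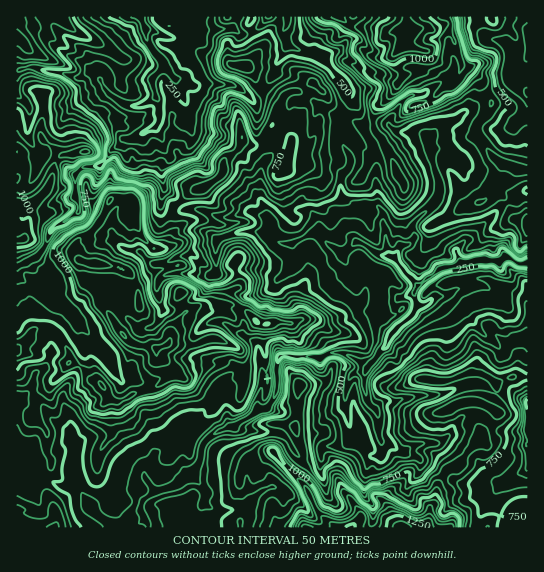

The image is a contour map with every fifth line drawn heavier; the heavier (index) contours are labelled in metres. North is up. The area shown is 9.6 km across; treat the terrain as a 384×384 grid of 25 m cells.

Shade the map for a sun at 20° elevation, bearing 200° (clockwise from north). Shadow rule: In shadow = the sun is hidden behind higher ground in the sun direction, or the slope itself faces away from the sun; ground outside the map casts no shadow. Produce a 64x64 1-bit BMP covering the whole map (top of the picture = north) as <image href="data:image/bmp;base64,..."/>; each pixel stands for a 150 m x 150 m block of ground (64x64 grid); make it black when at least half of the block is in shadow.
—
<image width="64" height="64" href="data:image/bmp;base64,Qk0+AgAAAAAAAD4AAAAoAAAAQAAAAEAAAAABAAEAAAAAAAACAAATCwAAEwsAAAIAAAAAAAAA////AAAAAAAAAAAADMBvAAIAAAAf2f8ABAAAABvf/4BEAAAAB7v/gAwAMAAHf/+ACAACAA9//4AAAAAAH//+gAAAAAA///gAAAAAAH//+AAAAAAA///4AQAAAA/v//wBAAAA/8f/kAEAAAA5w/8AAQAAAA/DvgAAAAAAA8GcAAMAAAABgJz8HwAIAACAED/jABoAAAAQAcAAGAAAnDAAAAA4BAC+MP4eALAMAL/l/z8BsAAA/8N/uAEAAAgHgj84AwFAPAAAHnACB8H4ACAOaDwGQOAB4ExGCAAQA/+AQDgAAEAP/4AwGAAAw///gMAAAADD//+AQAAAAd/3/4CQBAAB////gY+dQAfPz/8Dh/8gf5/D/48B/wD/B8//ngIADD5z//MwAAAfAP//hAAAAAeA/w4AAAAAA8H4fgAAEAADwPcMAAAAAIeB4AAAAAAAw1HwAAAAAABDf+AAAAAAAAN/6QAAAEAAB///gAAA4AAAf/8AAADgAQA//8AAAeAPR///4AABwB7P///kAAPAHE///4wAA4AAD/f6DAACAAAD8/gOAAAAAIH/+F4AAAAAgfn43gCAYA4C+Ph8AYAgDD/4+HhjgAAMf/h4AAeAABx/ACAAHwAAAAcAQBg+AADwHgPAOD4AAPg4A4AYAAA5+GAhwHiAAAH4Af+AMwAAAfAB/wABAAI/4A=="/>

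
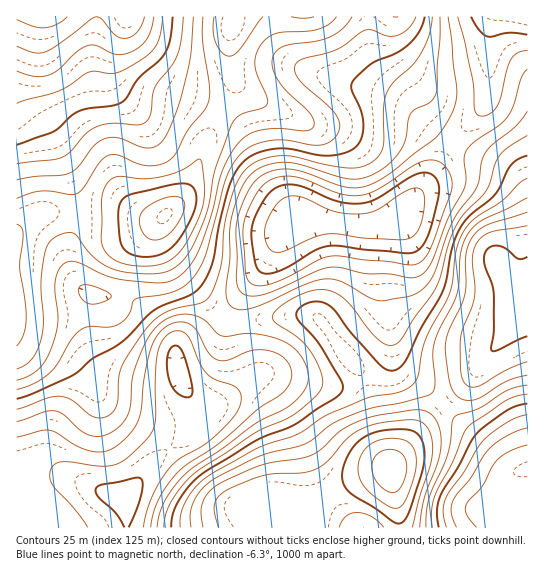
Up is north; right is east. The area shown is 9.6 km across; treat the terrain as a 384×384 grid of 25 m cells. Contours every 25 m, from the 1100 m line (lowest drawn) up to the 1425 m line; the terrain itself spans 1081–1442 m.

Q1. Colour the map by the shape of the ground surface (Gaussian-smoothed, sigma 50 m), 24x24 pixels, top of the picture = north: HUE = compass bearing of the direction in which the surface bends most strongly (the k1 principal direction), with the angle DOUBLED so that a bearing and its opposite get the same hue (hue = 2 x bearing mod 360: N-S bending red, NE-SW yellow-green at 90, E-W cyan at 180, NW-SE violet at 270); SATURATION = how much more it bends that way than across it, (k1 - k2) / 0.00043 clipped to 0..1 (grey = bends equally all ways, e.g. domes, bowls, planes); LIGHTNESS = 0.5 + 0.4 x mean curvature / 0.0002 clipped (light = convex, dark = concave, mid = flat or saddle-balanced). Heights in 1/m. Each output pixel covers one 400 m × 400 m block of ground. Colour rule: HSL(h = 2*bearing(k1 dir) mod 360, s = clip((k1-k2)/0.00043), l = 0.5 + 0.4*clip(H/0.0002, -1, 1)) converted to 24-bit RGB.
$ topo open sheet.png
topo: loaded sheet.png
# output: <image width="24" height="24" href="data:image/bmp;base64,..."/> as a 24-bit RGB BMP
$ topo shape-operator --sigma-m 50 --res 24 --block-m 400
<image width="24" height="24" href="data:image/bmp;base64,Qk32BgAAAAAAADYAAAAoAAAAGAAAABgAAAABABgAAAAAAMAGAAATCwAAEwsAAAAAAAAAAAAAgIaNhZSWiKmZfaOpjWCmAAgzNlfN6cTh0KHGysKlnaiPdpWKeZaFkYqAvmpsqhp3MhJEy/yJ6v/MF2M3ERQiUTRTbXlgf4Feeot3dplykqNna084ZEImCicrA4V6e5fO69jz6Nvw2LvquJ/QgomxhHKitVemyxXTklbP5ffU//3MTCklECEjHVs/UoV5dnCLi41sjoRafjcqcy8iiaRDI4ZfAEgvAI5Ndc634rzZ45nZ3K3bt5HSlGLNrEbUlDfauK3U6+/c99vUy1XeJk2rGoyDLGVfV31bfIVPekdUljZmsp18icF9TpSEIn5iAGYbADMLX3gqyGpnypKQsHWYkEuXikWkd2nKzdrn6uHi9tXf6ITkolTQUj96J0I9QWQ3WoVBPEpijWCax7ehvMeRR7eZPJCtWZmAED0mBTIMSYYhwsFbrFmOuUmubImtcsDLns68x6Sv9LDE6oLB2BCjsSpVSmdrSGhfbJRIJ1JPSoh6scal2d/Pgrm/LXCWWFmhdUqHJ1EsI2UUV5sXQ1Qxi3pTmLBWWoY2dKI0hYdM0mBV/wBYuQBS44xfVoFhQEJVjax5LZygJsi5fcKOy9SVoItqOYKGKh9mniNPjpJFMJ9DSZI8M0oyXVwpkmYQgYsOTZoNNU8gZTsimAs64l2v9NjXvGG4T0SGxMnUYazLMI+lZpNezqhSvsFLL4lmEQQvwzNcy9KJRZpTS2A9PjUvSjUswbhIo+CZdNSvLECQdyuJn1GAhaqI7s7O6ZvleWjTxLywg36qOzt/elRoyZZZ5dtaLkgaBgstsrRS3tWrmlx3YTxJTDdGSYdnku6iqeu6aJ6nJh1XPSWLyovOvZ6ZvLyMyoektHe8s7uaiHepSjGxc1vD16/U8bO9uhpcByEsAcUqi9qYkXjoqoP6kILxpd7qr+7BdbR3dEdyNS1cHGJ4V1+y3qm+x4yKpnx2qISbsLiKZXiPPkGCTFGFr3FM5DZc/1G5S1DeHv+eB/1nANHfRWT/zsD94Njz3tLjnHuwdDqaWl2hIXmeKkNwwEVF6Ills6t9lJmKvKN3gVpVPSM2RhEPaTkDYVAJn7IhjdF9Z8mRN9JGAlgvBS4iL2xIxoBv4Y+Jt1ybcUa0lLHEH0S0KgpbsSM9+NF2oc9zdo6Dradzn0KGYBp9hizT0bnq3dDvweDckNeDRstyfcmWMYygCCIrFD0jRYIv0MOFoY64a3a7iIyxNRdoGQA/23HI9u3VxdewZG6OrmyBgUh2M0udRnHNpJDAyZvC58bP69zJYc5XKMVKM0ReFBw1MGdZKoE7i7sje2sgWE8bbWAnIxMqBRAuf7rN7+rc8drwnXbY1HLEsYvJRWm+NUJ6d5iHnrLA38Dg9tXY7NzFQ5xYHB0vIjo/Kk85QTwcVzwAOiwARV4AH1AOGCUtD0RMBNlhxOyW4XZ8xluUno2xuKbJh0DOWzmui8uweNXRkJ3U9Nfp/c7UyV6XJyFRMjJJIRYZJxAPj04iy69Nm91BE2QQBi0hFlI8EIINUXgMonETvqg3dJmAlG16gjaWlGaontSPR650RGxduUky/6ya/k5YVCBUORkpJhQhUjU4Y8NyuNjL4c/bp4vCDUpNCTMmKY8yM38/erVRoch4h3hWcGVQTkFkgqmGx9erXnaITTNSfz9C87uc/KS1wQ3ZjSfBSSq3d7vUovDXeNnQrsDS1bXoe03tDpLXHuTfQaTRjb7Fu66di3pfem5iSXhxWL90xMCMjj5zXDdhaIl40LuZ64mc1jDmlFTXa3jm0PL4ttfqhaHHgKimfnOXola6YXarKJ5wGpB6VYOJtmFZb5eMf3qgcp2fT6FMgnBEgy9Rd1ddWJFYqJRZ0WFVs1qdg57JnNvuo9HgiHS4rXetoW+Cel5vek50rJ6CYax5GmFTIDI2nYBKXqm2YV6jp22Lno5yTVB9gFWunI60kHachV9guoxrkryQh9O1X6yYeE5NeEE9jFlDmmVPglhbXnaClr6TkKupNEOHGidYhaFvYG55U0dmmm51tLuVO3+3T2a/pGu5w1Klr1F8zL5unddhdpxEUjkqVDYjcmQ3iY9bk2hpl3NeU55bdL1jaZVvOzh8Hyxye8WkZmaERlaLe4aczcuPOol8KitcfTJPlERVvVJ25sia1Nd3cUo5ViQod2QzYps2O5NAc0dzyIJXa8RBScVXV6ahLC+EMmqjadKRaX53SFxweltq3LlxVpBBCwopjTtgi3Fon3eQ7OfP27CxqjfFo0PBuZmzlcWfR7O0JSZ61amZyuerPd6MOn6ZKjB8UJWdgJtZ"/>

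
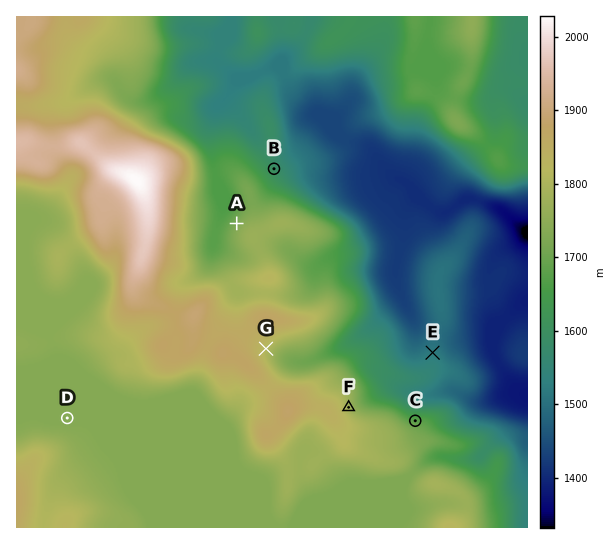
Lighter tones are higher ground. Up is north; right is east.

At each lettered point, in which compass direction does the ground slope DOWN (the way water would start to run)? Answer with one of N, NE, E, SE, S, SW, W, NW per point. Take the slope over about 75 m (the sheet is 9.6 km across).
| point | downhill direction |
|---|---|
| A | NW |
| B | NE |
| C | N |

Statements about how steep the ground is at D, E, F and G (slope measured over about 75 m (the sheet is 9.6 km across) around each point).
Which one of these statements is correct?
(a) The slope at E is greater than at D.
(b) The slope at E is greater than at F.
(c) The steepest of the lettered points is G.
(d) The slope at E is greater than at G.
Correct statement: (a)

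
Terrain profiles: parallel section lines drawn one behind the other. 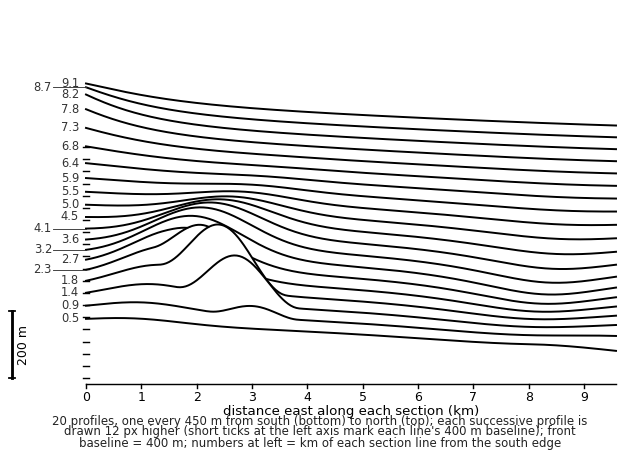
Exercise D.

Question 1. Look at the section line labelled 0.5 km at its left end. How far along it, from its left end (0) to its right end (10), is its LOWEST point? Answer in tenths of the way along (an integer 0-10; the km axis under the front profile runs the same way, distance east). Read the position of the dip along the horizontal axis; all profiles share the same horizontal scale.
10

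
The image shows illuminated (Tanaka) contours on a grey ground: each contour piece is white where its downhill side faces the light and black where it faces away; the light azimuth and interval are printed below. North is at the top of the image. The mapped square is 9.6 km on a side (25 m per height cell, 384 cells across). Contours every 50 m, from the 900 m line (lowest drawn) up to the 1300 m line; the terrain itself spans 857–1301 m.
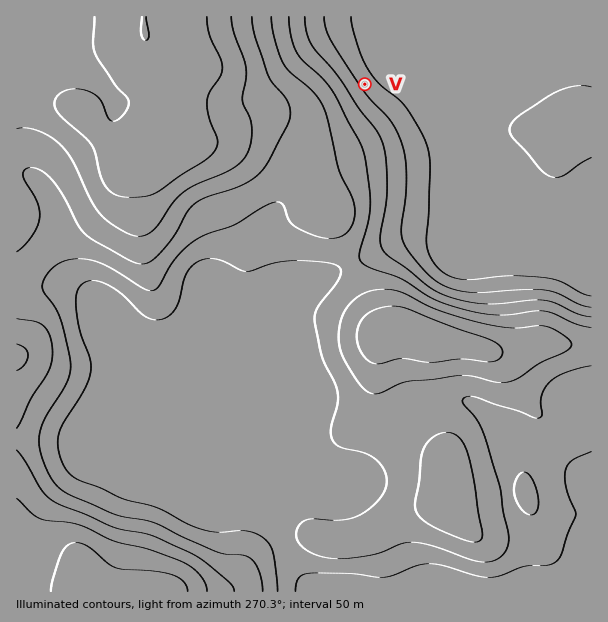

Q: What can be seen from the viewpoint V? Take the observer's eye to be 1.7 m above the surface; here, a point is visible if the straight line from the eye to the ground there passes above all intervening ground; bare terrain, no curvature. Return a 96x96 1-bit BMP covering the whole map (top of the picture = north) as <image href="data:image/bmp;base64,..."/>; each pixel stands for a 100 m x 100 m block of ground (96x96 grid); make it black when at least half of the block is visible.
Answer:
<image width="96" height="96" href="data:image/bmp;base64,Qk2+BAAAAAAAAD4AAAAoAAAAYAAAAGAAAAABAAEAAAAAAIAEAAATCwAAEwsAAAIAAAAAAAAA////AAAAAAAAAAAAAAAAAAAAAAAAAAAAAAAAAAAAAAAAAAAAAAAAAAAAAAAAAAAAAAAAAAAAAAAAAAAAAAAAAAAAAAAAAAAAAAAAAAAAAAAAAAAAAAAAAAAAAAAAAAAAAAAAAAAAAAAAAAAAAAAAAAAAAAAAAAAAAAAAAAAAAAAAAAAAAAAAAAAAAAAAAAAAAAAAAAAAAAAAAAAAAAAAAAAAAAAAAAAAAAAAAAAAAAAAAAAAAAAAAAAAAAAAAAAAAAAAAAAAAAAAAAAAAAAAAAAAAAAAAAAAAAAAAAAAAAAAAAAAAAAAAAAAAAAAAAAAAAAAAAAAAAAAAAAAAAAAAAAAAAAAAAAAAAAAAAAAAAAAAAAAAAAAAAAAAAAAAAAAAAAAAAAAAAAAAAAAAAAAAAAAAAAAAAAAAAAAAAAAAAAAAAAAAAAAAAAAAAAAAAAAAAAAAAAAAAAAAAAAAAAAAAAAAAAAAAAAAAAAAAAAAAAAAAAAAAAAAAAAAAAAAAAAAAAAAAAAAAAAAAAAAAAAAAAAAAAAAAAAAAAAAAAAAAAAAAAAAAAAAAAAAAAAAAAAAAAAAAAAAAAAAAAAAAAAAAAAAAAAAAAAAAAAAAAAAAAAAAAAAAAAAAAAAAAAAAAAAAAAAAAAAAAAAAAAAAAAAAAAAAAAAAAAAAAAAAAAIAAAAAAAAAAAAAAAPw8AAAAAAAAAAAAAP/8AAAAAAAAAAAAAH/8AAAAAAAAAAAAAH/8AAAAAAAAAAAAAD/8AAAAAAAAAAAAAB/8AAAAAAAAAAAAAA/8AAAAAAAAAAAAAAf8AAAAAAAAAAAAAAH8AAAAAAAAAAAAAAAcAAAAAAAAAAAAAAAcAAAAAAAAAAAAAAAYAAAAAAAAAAAAAAAwAAAAAAAAAAAAAABwAAAAAAAAAAAAAAAAAAAAAAAAAAAAAAAAAAAAAAAAAAAAAAAAAAAAAAAAAAAAAAAAAAAAAAAAAAAAAAwAAAAAAAAAAAAAAB8AAAAAAAAAAAAAAD+AAAAAAAAAAAAAAH/AAAAAAAAAAAAAAH+AAAAAAAAAAAAAAP+AAAAAAAAAAAAAAf8AAAAAAAAAAAAAA/8AAAAAAAAAAAAAB/8AAAAAAAAAAAAAD/8AAAAAAAAAAAAAB/8AAAAAAAAAAAAAB/8AAAAAAAAAAAAAT/8AAAAAAAAAAAAB//+AAAAAAAAAAAAD///AAAAAAAAAAAAH///gAAAAAAAAAAAH///wAAAAAAAAAAAP///4AAAAAAAAAEAf///4AAAAAAAAAPA////4AAAAAAAAAfx////4AAAAAAAAA//////4AAAAAAAAD//////4AAAAAAAAH//////4AAAAAAAAH//////4AAAAAAAAH//////4AAAAAAAAD//////4AAAAAAAAD//////4AAAAAAAAD//////4AAAAAAAAD//////4AAAAAAAAH//////4AAAAAAAAP//////4AAAAAAAAf//////8AAAAAAB////////8AAAAAAf////////8AAAAAD/////////8="/>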